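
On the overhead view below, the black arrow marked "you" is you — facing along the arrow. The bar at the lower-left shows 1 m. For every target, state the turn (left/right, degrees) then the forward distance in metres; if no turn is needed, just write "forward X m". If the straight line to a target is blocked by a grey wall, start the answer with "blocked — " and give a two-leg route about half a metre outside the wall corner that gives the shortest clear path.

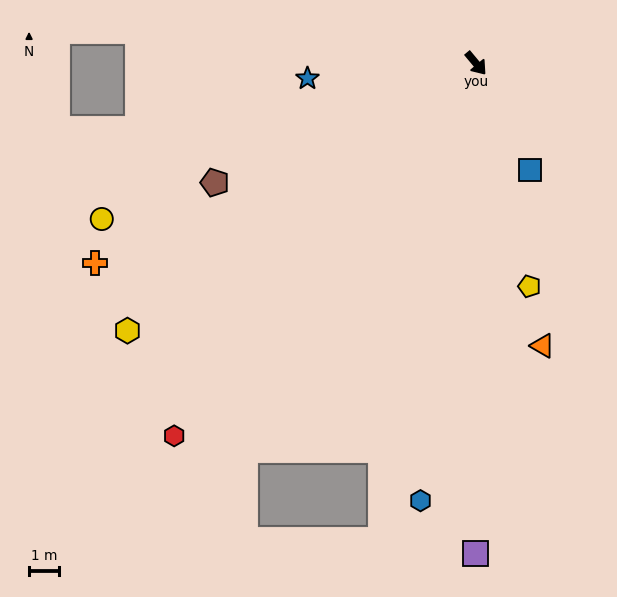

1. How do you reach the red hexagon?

turn right 79°, forward 15.8 m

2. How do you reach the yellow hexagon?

turn right 92°, forward 14.5 m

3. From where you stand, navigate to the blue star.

turn right 125°, forward 5.6 m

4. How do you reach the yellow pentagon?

turn right 26°, forward 7.6 m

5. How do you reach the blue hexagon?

turn right 47°, forward 14.6 m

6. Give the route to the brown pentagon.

turn right 105°, forward 9.5 m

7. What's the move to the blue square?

turn right 13°, forward 4.0 m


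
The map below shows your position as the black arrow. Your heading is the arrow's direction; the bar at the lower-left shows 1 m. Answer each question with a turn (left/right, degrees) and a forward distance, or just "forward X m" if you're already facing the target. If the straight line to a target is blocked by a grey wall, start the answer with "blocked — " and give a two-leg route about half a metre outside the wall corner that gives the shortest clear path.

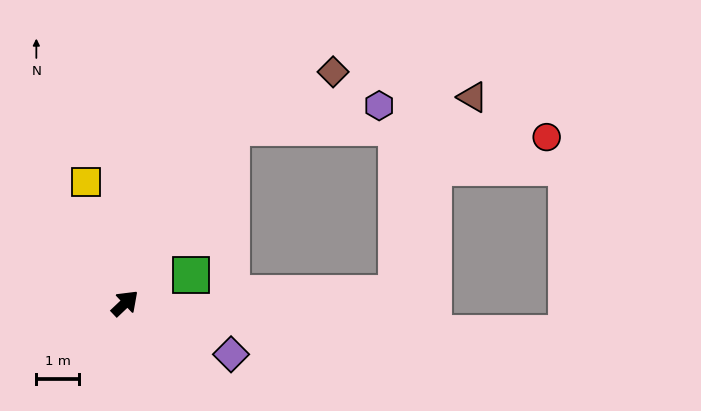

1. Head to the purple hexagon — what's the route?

blocked — turn left 15°, forward 4.8 m, then turn right 50°, forward 3.5 m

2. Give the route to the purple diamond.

turn right 69°, forward 2.8 m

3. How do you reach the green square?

turn right 20°, forward 1.7 m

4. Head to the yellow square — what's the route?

turn left 65°, forward 3.0 m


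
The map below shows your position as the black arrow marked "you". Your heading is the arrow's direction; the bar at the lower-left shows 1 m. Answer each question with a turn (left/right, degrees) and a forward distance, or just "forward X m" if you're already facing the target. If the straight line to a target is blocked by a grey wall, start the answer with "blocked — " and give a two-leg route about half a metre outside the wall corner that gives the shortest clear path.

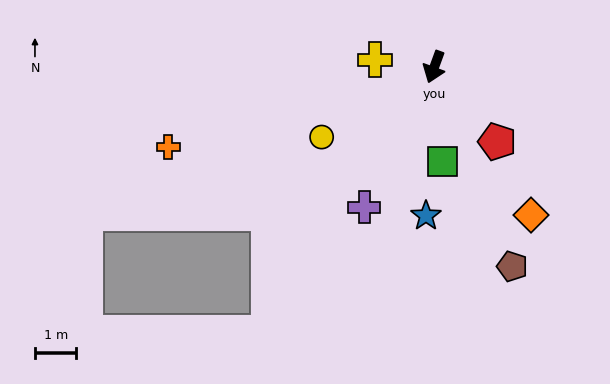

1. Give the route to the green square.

turn left 25°, forward 2.3 m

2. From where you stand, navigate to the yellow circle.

turn right 38°, forward 3.2 m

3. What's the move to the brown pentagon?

turn left 41°, forward 5.2 m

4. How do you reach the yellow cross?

turn right 77°, forward 1.4 m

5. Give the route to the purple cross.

turn right 6°, forward 3.8 m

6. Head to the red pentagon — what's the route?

turn left 60°, forward 2.4 m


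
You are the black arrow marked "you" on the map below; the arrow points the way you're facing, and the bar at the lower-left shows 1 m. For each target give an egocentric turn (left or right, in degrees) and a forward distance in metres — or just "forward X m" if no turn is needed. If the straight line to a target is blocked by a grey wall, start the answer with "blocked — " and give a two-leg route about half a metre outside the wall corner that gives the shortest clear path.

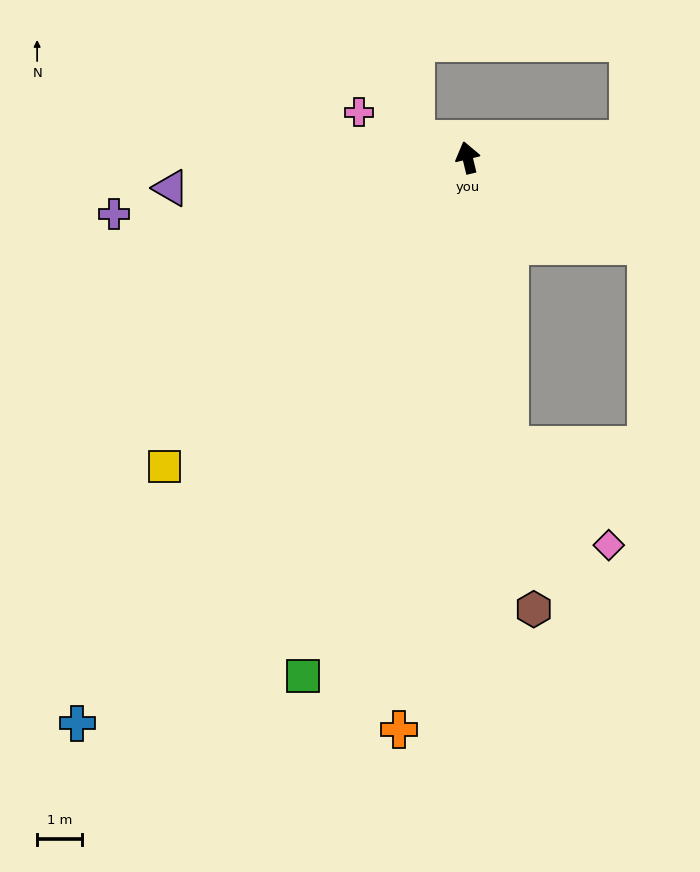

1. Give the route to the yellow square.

turn left 122°, forward 9.7 m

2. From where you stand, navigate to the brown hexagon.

turn left 175°, forward 10.3 m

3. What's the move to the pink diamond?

blocked — turn left 175°, forward 6.5 m, then turn left 36°, forward 3.2 m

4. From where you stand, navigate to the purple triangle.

turn left 82°, forward 6.7 m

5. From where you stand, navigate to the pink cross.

turn left 54°, forward 2.6 m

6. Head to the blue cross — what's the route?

turn left 132°, forward 15.5 m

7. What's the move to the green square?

turn left 149°, forward 12.2 m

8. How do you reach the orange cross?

turn left 160°, forward 13.0 m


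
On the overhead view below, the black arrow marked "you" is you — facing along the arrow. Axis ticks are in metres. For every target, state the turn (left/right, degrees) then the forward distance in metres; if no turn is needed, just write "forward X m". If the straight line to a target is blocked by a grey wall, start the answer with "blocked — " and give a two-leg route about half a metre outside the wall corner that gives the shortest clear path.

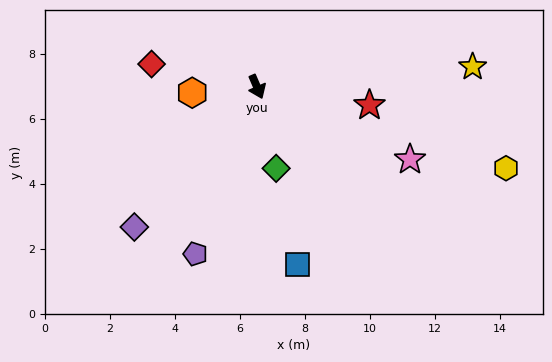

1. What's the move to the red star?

turn left 57°, forward 3.5 m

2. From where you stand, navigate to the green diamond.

turn right 10°, forward 2.6 m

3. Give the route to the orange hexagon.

turn right 108°, forward 2.0 m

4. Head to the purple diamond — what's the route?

turn right 65°, forward 5.7 m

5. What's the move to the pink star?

turn left 41°, forward 5.2 m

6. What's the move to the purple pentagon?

turn right 44°, forward 5.5 m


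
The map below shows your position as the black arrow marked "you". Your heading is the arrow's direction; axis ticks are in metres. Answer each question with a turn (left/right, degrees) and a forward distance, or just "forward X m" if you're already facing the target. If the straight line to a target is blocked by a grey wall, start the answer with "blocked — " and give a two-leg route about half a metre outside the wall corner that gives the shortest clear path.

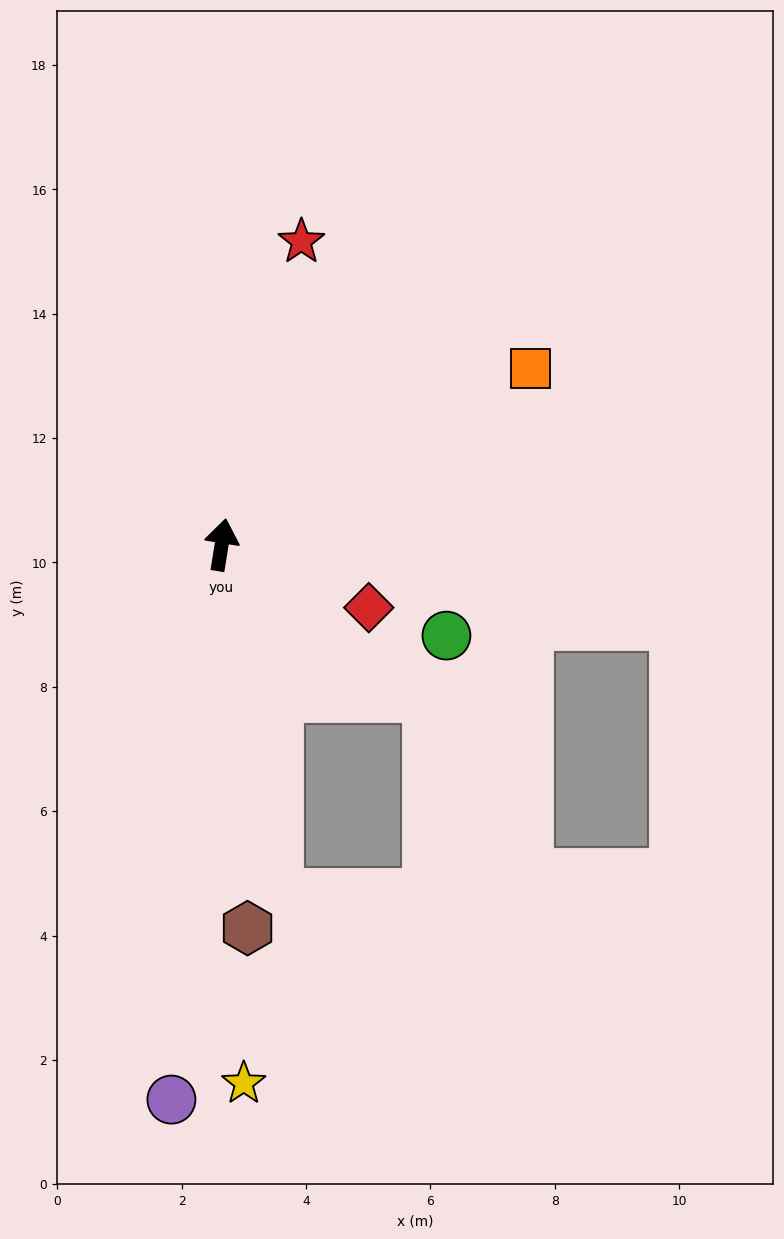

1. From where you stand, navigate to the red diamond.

turn right 104°, forward 2.6 m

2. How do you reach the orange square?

turn right 51°, forward 5.7 m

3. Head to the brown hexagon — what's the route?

turn right 167°, forward 6.2 m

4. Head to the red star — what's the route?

turn right 6°, forward 5.0 m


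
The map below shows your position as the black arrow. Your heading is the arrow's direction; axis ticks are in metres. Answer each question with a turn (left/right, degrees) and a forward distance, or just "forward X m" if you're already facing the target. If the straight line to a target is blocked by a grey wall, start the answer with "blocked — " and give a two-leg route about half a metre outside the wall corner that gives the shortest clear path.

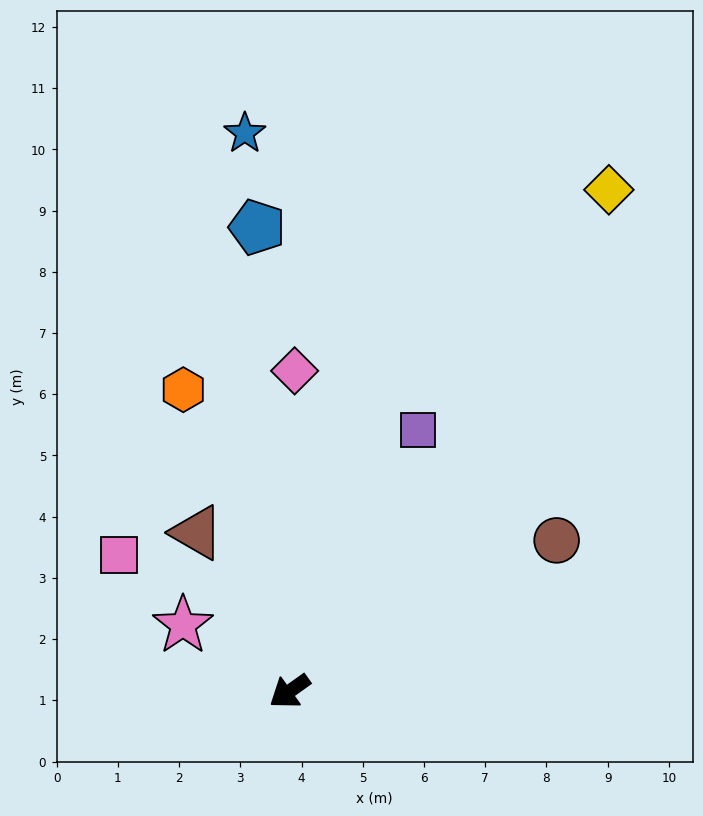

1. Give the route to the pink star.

turn right 67°, forward 2.0 m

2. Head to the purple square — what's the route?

turn right 152°, forward 4.8 m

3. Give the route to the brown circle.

turn left 174°, forward 5.0 m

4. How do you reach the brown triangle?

turn right 95°, forward 3.0 m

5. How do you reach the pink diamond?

turn right 126°, forward 5.2 m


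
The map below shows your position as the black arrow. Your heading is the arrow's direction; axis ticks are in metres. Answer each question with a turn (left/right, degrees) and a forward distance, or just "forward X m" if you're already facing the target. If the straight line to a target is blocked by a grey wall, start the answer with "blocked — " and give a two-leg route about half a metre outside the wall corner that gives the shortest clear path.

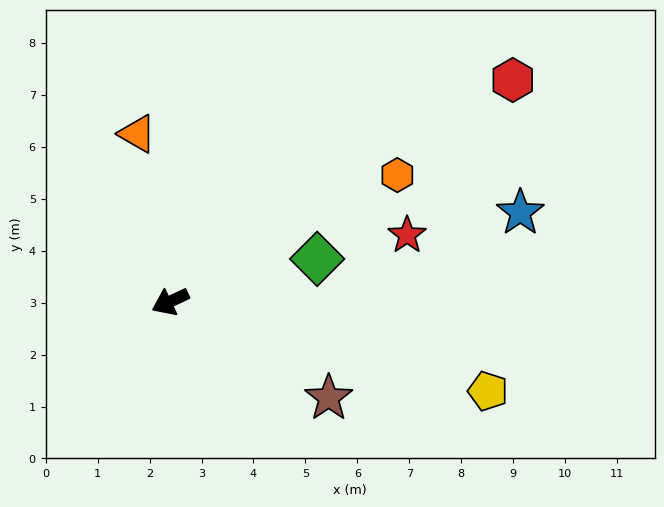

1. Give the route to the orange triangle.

turn right 104°, forward 3.3 m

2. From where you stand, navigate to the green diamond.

turn left 171°, forward 2.9 m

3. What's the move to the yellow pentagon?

turn left 139°, forward 6.4 m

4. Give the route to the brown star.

turn left 124°, forward 3.6 m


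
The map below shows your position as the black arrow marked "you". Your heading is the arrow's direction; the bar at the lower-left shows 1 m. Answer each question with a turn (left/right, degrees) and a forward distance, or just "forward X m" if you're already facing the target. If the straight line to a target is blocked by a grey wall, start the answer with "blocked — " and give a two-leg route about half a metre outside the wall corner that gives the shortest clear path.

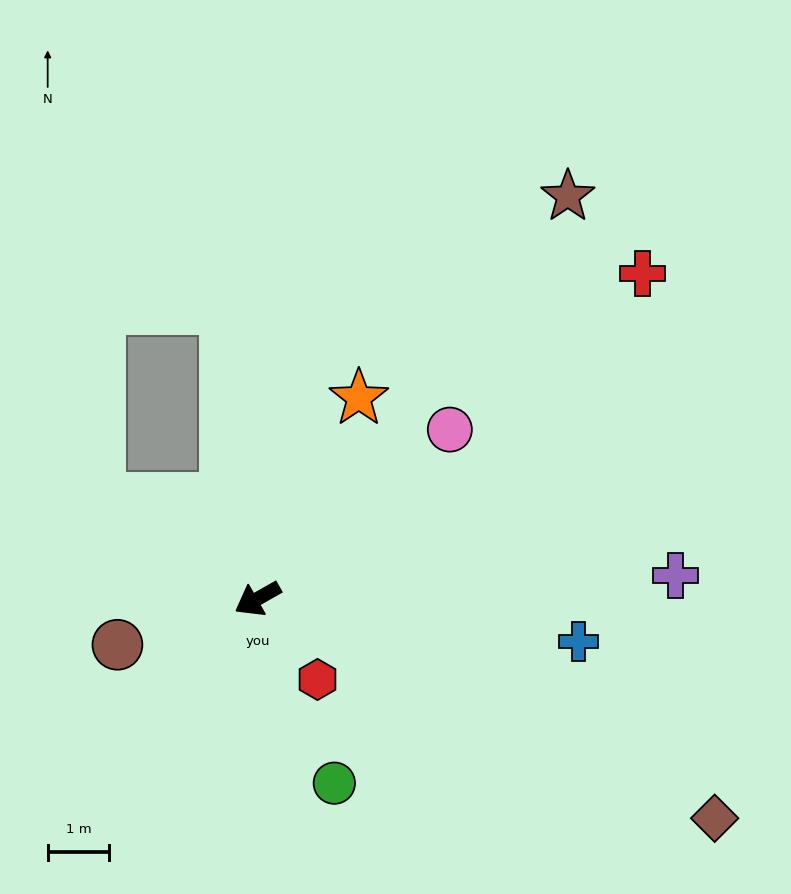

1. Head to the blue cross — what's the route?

turn left 143°, forward 5.2 m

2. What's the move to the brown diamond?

turn left 125°, forward 8.2 m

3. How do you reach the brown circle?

turn right 11°, forward 2.4 m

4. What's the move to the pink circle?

turn right 168°, forward 4.1 m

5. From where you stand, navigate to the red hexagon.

turn left 97°, forward 1.6 m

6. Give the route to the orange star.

turn right 146°, forward 3.6 m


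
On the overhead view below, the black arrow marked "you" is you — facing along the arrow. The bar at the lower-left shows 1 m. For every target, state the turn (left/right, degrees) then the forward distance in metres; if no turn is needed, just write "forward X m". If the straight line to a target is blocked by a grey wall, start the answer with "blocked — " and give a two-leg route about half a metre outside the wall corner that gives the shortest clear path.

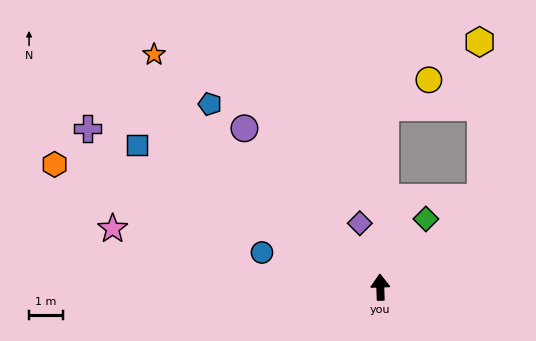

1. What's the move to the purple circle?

turn left 39°, forward 6.2 m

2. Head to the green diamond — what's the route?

turn right 36°, forward 2.4 m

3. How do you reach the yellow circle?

blocked — turn right 3°, forward 5.4 m, then turn right 58°, forward 1.5 m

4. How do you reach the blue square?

turn left 58°, forward 8.4 m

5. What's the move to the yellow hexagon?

blocked — turn right 50°, forward 4.0 m, then turn left 49°, forward 4.7 m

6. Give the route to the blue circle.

turn left 72°, forward 3.7 m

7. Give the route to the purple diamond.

turn left 16°, forward 2.0 m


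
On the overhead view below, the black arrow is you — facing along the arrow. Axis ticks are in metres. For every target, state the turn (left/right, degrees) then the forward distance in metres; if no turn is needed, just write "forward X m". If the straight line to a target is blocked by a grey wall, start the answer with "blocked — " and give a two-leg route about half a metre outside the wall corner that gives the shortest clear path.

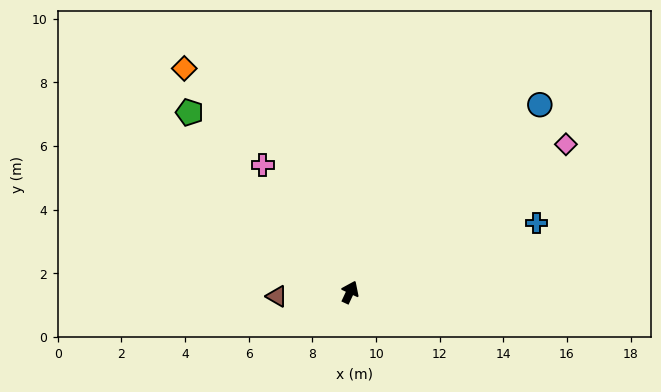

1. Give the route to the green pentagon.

turn left 67°, forward 7.6 m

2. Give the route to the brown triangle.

turn left 118°, forward 2.3 m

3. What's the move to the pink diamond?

turn right 31°, forward 8.2 m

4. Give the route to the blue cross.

turn right 45°, forward 6.3 m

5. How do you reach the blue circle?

turn right 20°, forward 8.4 m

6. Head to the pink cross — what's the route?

turn left 60°, forward 4.8 m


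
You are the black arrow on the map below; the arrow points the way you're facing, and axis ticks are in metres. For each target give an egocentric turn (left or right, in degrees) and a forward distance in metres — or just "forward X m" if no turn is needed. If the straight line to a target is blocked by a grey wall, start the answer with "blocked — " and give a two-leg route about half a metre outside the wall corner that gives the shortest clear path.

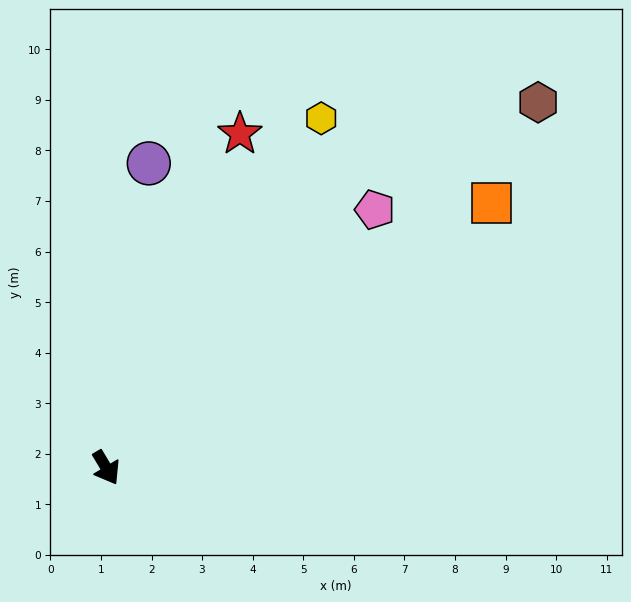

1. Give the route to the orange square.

turn left 94°, forward 9.2 m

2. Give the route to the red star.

turn left 127°, forward 7.1 m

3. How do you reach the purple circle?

turn left 141°, forward 6.1 m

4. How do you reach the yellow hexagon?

turn left 118°, forward 8.1 m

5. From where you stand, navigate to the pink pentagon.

turn left 103°, forward 7.4 m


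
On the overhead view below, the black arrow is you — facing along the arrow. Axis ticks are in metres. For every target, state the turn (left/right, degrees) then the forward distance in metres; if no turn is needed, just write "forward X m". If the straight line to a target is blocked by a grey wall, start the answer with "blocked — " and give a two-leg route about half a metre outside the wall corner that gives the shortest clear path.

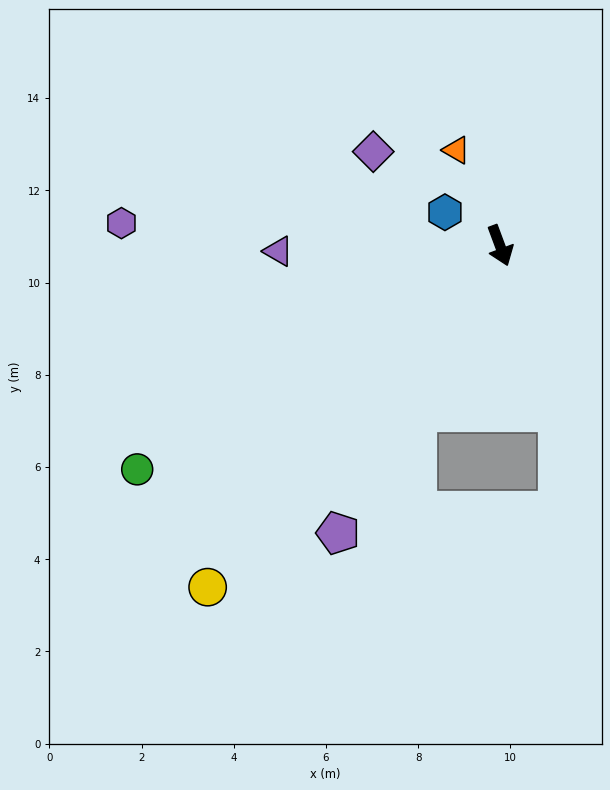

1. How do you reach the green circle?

turn right 79°, forward 9.2 m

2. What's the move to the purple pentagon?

turn right 50°, forward 7.2 m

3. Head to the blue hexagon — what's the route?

turn right 142°, forward 1.4 m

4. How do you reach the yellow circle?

turn right 61°, forward 9.7 m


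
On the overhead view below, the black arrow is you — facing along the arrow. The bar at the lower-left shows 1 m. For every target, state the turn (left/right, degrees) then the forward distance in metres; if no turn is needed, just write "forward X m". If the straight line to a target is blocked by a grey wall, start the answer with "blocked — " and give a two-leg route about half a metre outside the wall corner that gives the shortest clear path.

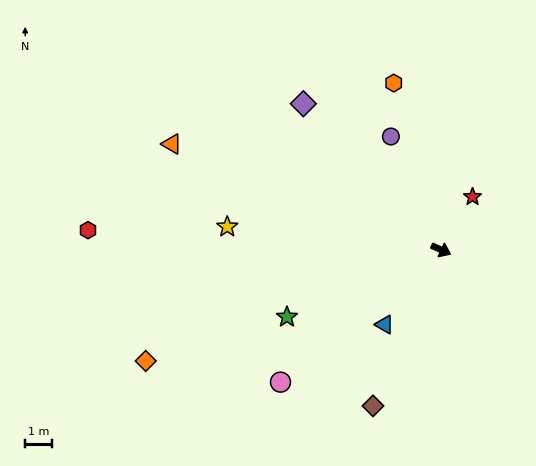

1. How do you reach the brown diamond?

turn right 89°, forward 6.3 m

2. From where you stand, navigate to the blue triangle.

turn right 103°, forward 3.5 m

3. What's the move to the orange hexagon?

turn left 130°, forward 6.4 m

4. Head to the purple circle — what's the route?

turn left 138°, forward 4.6 m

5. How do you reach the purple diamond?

turn left 158°, forward 7.4 m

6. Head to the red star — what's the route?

turn left 84°, forward 2.3 m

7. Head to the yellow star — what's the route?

turn right 162°, forward 7.9 m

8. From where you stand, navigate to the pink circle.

turn right 116°, forward 7.7 m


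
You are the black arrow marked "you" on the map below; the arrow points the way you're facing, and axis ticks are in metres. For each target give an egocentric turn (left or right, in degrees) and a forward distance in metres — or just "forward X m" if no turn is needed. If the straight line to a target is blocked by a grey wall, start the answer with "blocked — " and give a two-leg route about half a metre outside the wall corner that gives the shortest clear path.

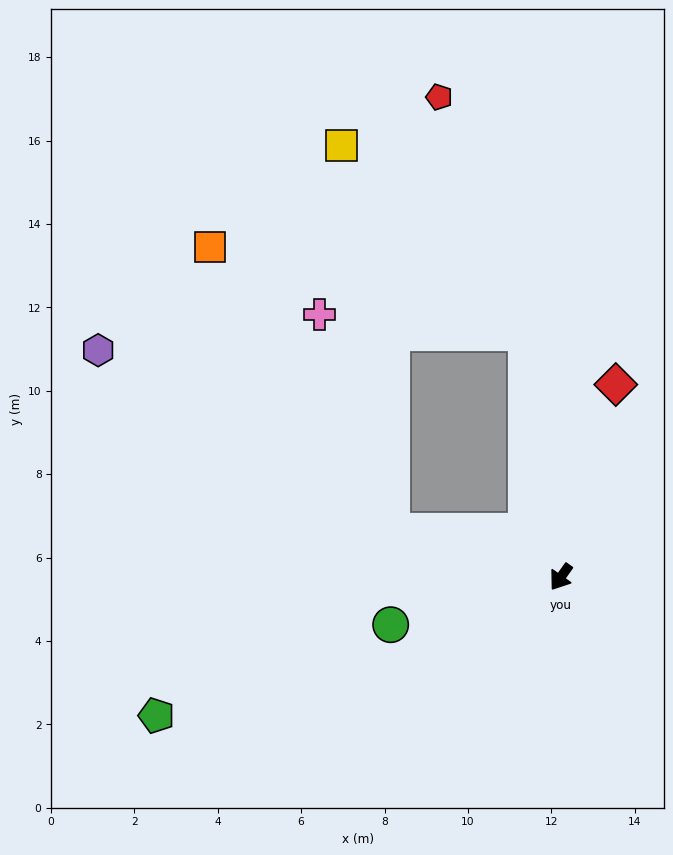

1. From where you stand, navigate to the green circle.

turn right 39°, forward 4.2 m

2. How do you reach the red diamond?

turn right 161°, forward 4.8 m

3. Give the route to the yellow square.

blocked — turn right 136°, forward 5.9 m, then turn left 36°, forward 6.3 m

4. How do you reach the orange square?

blocked — turn right 70°, forward 4.2 m, then turn right 42°, forward 8.1 m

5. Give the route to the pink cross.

blocked — turn right 70°, forward 4.2 m, then turn right 56°, forward 5.5 m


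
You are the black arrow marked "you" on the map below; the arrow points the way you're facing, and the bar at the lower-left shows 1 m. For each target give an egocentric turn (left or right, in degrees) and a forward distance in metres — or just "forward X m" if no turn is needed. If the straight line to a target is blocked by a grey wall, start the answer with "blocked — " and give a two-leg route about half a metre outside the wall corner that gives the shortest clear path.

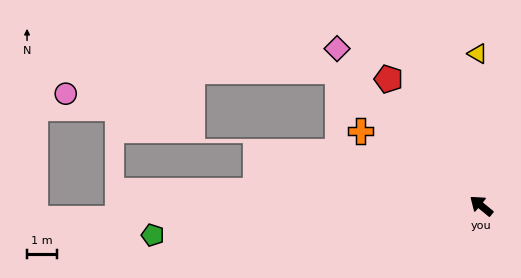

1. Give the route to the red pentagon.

turn right 14°, forward 5.2 m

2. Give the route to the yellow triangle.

turn right 49°, forward 5.1 m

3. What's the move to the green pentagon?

turn left 45°, forward 10.9 m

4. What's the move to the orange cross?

turn left 8°, forward 4.7 m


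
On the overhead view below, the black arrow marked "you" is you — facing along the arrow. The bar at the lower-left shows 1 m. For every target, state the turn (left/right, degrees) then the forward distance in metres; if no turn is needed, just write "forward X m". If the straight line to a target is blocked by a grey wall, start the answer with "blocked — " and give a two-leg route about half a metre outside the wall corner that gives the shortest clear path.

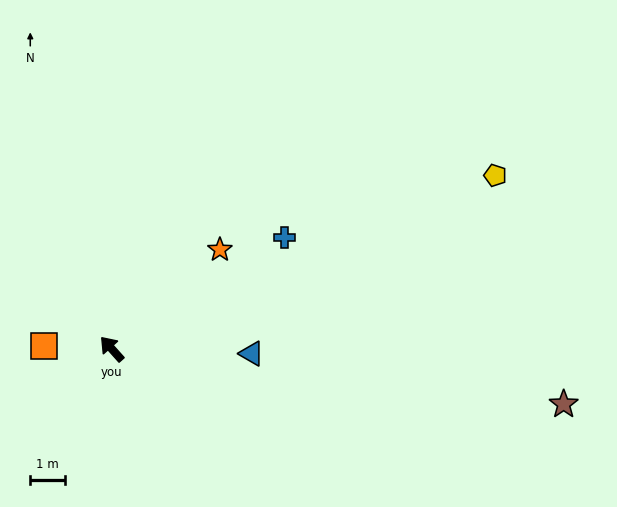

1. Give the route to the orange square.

turn left 46°, forward 1.9 m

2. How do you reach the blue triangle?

turn right 134°, forward 4.0 m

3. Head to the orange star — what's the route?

turn right 89°, forward 4.2 m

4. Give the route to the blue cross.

turn right 99°, forward 5.9 m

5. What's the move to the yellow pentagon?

turn right 107°, forward 12.1 m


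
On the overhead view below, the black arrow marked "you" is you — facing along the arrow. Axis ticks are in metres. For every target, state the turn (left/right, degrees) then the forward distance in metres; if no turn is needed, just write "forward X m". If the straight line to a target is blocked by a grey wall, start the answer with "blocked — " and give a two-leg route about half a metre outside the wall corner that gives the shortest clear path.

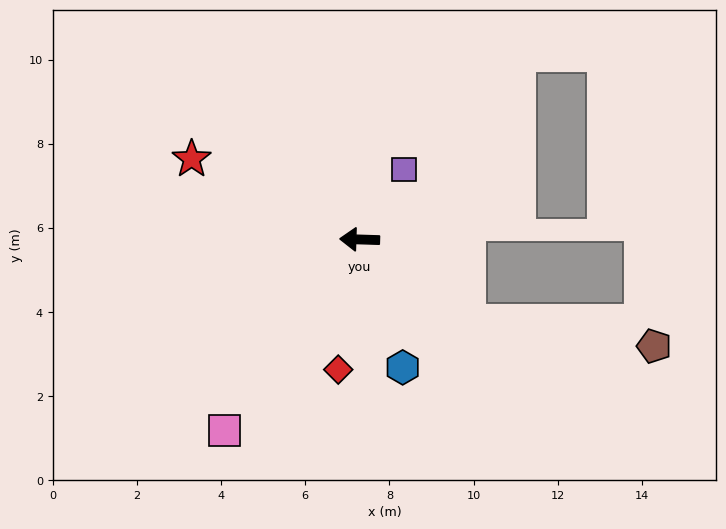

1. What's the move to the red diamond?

turn left 82°, forward 3.1 m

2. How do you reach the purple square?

turn right 121°, forward 2.0 m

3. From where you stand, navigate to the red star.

turn right 24°, forward 4.4 m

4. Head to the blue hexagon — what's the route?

turn left 110°, forward 3.2 m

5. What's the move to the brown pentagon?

blocked — turn left 145°, forward 3.2 m, then turn left 29°, forward 4.5 m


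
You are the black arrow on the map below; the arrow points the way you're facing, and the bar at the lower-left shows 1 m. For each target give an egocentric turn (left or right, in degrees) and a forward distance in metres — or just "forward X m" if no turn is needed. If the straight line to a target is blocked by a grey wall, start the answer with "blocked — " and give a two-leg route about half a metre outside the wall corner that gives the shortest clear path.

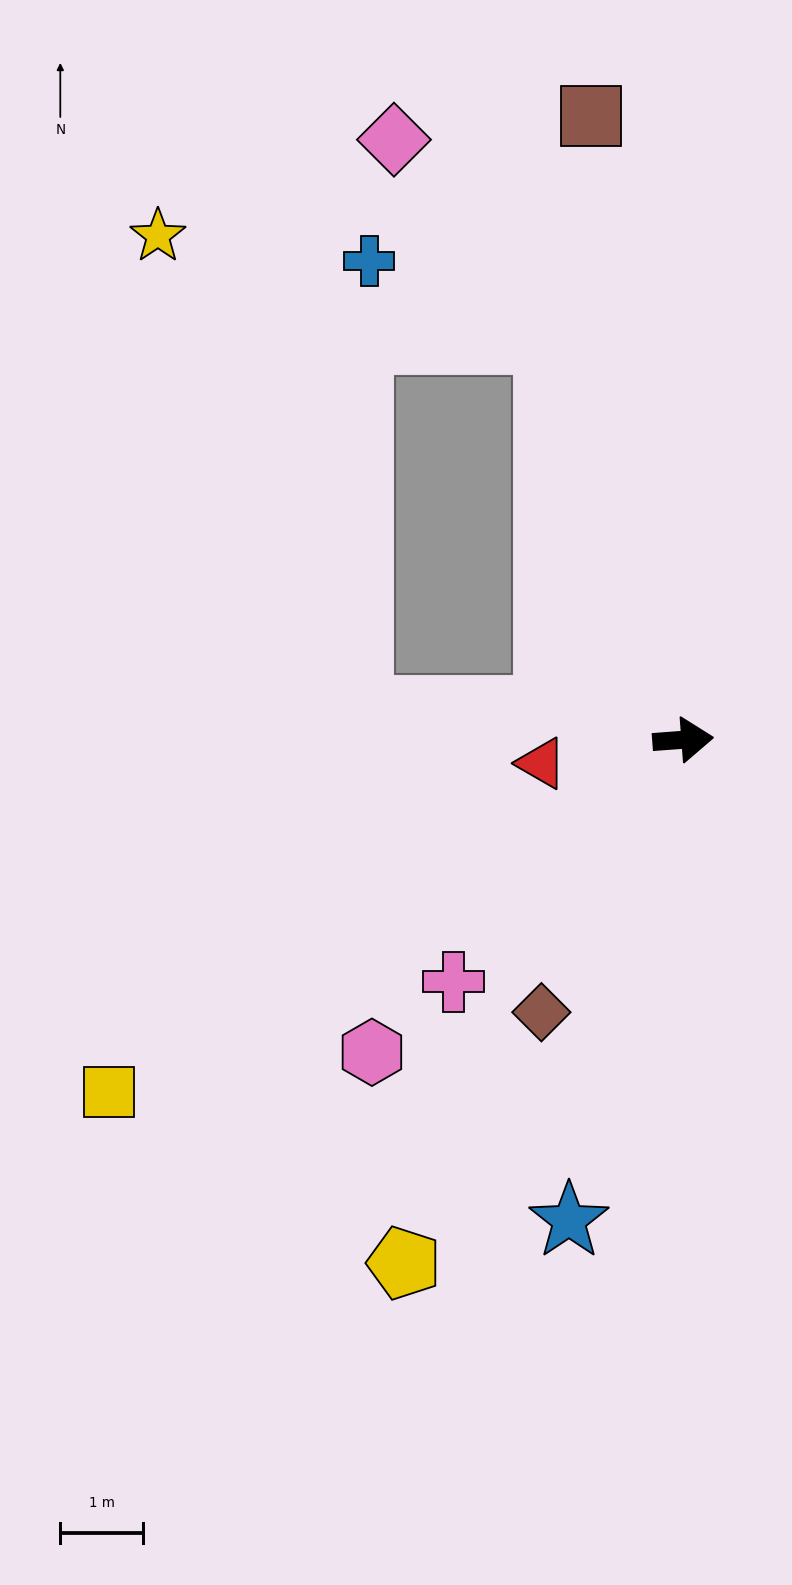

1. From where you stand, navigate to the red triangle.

turn right 175°, forward 1.7 m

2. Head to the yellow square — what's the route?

turn right 153°, forward 8.2 m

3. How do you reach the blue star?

turn right 108°, forward 6.0 m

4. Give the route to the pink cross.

turn right 138°, forward 4.0 m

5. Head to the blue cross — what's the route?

blocked — turn left 104°, forward 5.1 m, then turn left 48°, forward 2.4 m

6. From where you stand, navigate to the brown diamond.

turn right 122°, forward 3.7 m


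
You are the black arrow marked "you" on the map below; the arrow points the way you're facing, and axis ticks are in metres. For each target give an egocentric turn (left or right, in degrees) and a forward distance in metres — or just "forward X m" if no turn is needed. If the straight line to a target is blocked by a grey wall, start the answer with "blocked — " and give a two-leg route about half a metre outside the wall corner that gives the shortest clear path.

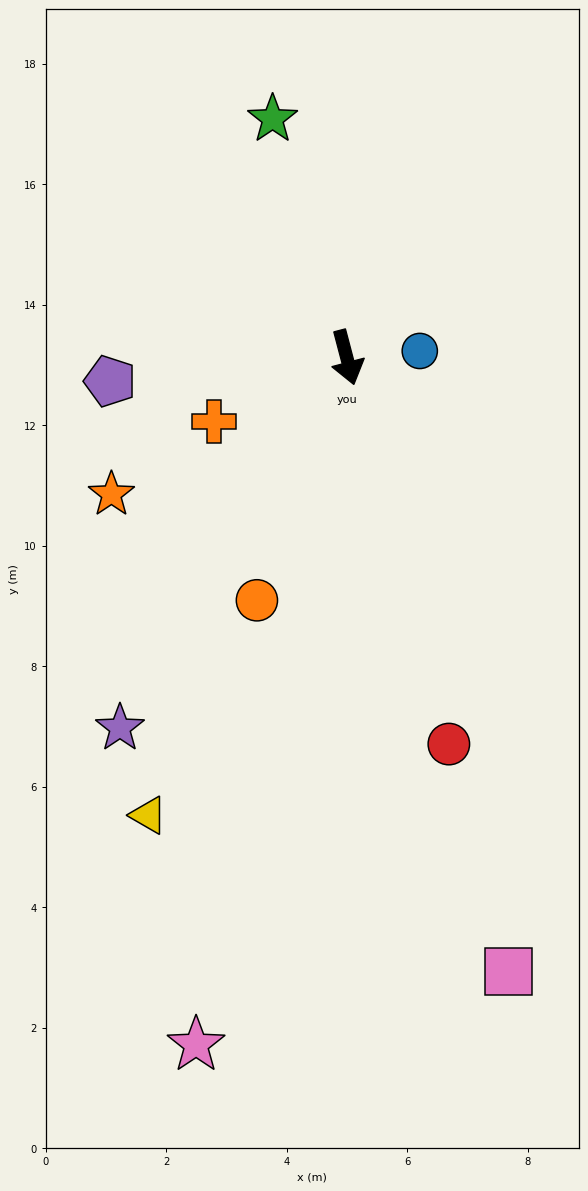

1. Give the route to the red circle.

forward 6.6 m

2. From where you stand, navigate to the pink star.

turn right 27°, forward 11.7 m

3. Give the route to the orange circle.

turn right 35°, forward 4.3 m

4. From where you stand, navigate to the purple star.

turn right 46°, forward 7.2 m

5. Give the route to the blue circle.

turn left 80°, forward 1.2 m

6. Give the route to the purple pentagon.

turn right 99°, forward 3.9 m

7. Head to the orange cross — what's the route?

turn right 79°, forward 2.4 m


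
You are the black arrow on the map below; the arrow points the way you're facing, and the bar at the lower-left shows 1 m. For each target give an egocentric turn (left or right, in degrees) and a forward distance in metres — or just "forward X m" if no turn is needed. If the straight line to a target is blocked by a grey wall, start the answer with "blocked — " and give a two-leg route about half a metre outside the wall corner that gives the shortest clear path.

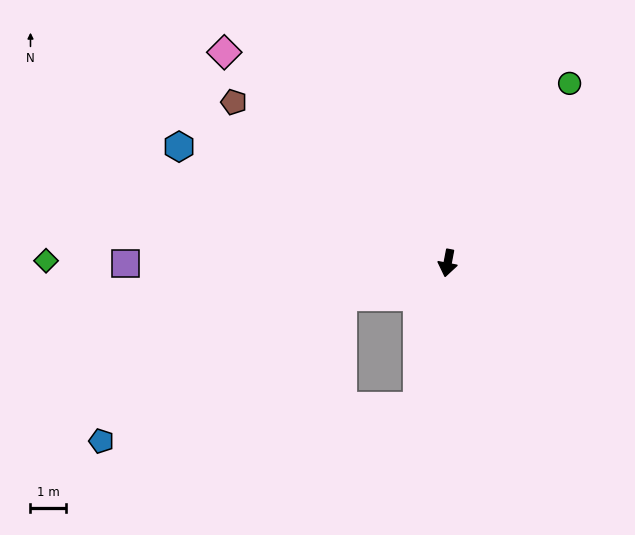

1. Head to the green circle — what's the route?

turn left 157°, forward 6.2 m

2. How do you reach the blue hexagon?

turn right 103°, forward 8.3 m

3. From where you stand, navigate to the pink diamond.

turn right 123°, forward 8.7 m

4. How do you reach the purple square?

turn right 79°, forward 9.1 m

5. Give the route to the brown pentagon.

turn right 116°, forward 7.6 m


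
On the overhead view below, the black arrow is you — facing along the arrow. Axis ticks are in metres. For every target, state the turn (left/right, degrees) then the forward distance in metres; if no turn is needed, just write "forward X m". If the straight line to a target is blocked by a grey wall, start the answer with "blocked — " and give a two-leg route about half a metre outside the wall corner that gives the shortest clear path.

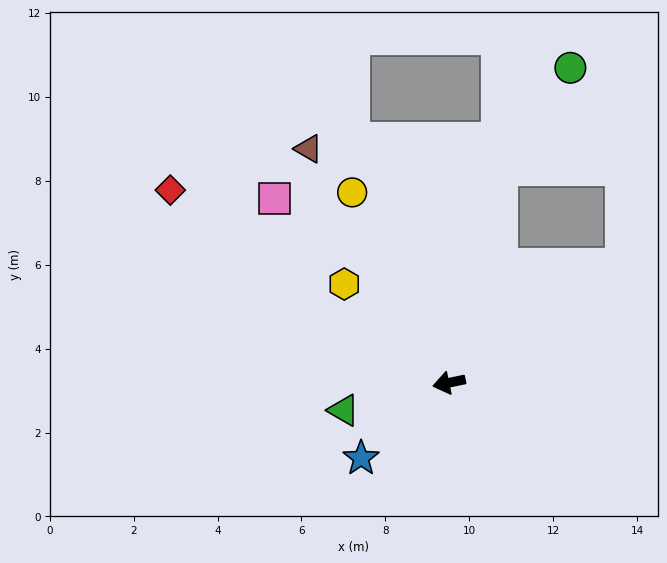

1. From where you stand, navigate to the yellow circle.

turn right 75°, forward 5.1 m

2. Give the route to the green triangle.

turn left 3°, forward 2.6 m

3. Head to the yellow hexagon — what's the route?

turn right 55°, forward 3.4 m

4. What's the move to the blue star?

turn left 29°, forward 2.8 m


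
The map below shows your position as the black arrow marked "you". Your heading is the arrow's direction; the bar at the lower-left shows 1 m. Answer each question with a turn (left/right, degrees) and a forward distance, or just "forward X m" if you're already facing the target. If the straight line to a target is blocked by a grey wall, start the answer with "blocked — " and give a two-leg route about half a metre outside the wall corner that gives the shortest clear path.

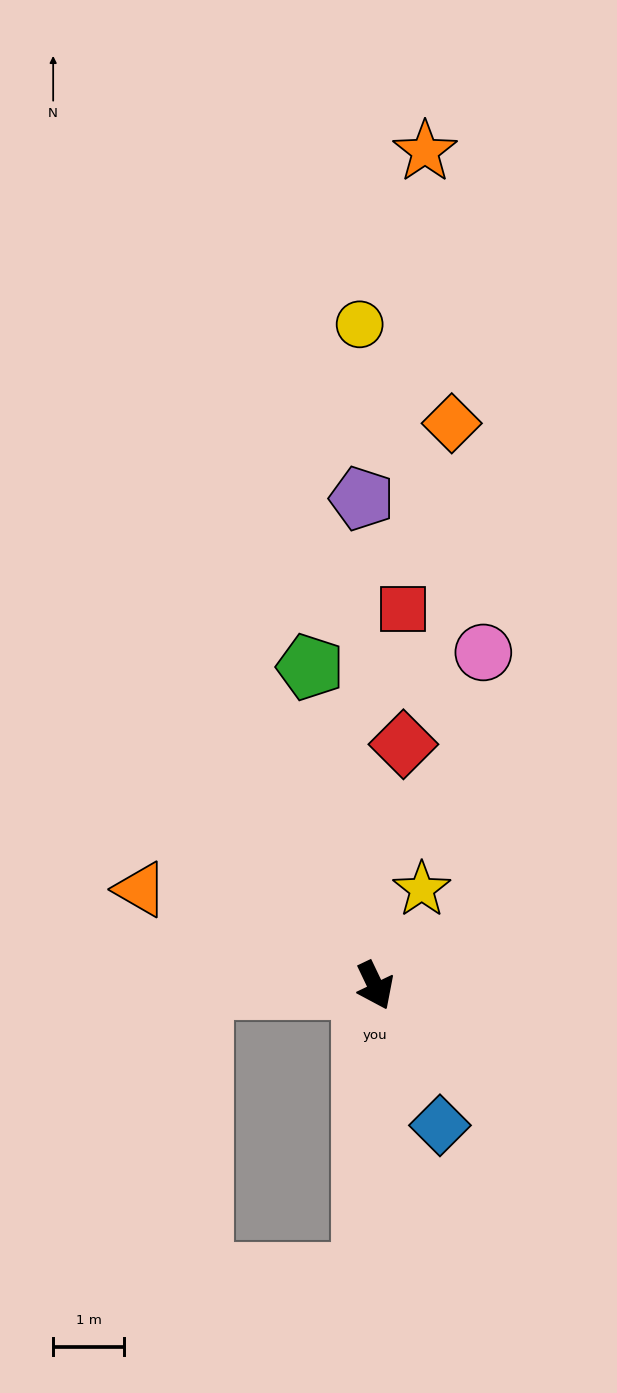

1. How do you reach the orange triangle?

turn right 138°, forward 3.6 m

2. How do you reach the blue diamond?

forward 2.2 m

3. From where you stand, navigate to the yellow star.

turn left 129°, forward 1.5 m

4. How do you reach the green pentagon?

turn left 166°, forward 4.6 m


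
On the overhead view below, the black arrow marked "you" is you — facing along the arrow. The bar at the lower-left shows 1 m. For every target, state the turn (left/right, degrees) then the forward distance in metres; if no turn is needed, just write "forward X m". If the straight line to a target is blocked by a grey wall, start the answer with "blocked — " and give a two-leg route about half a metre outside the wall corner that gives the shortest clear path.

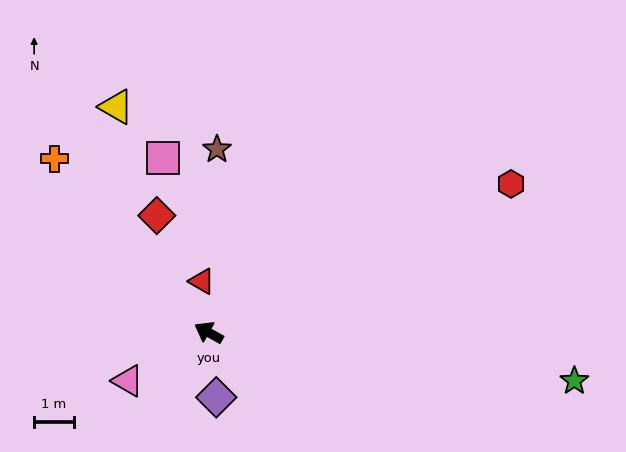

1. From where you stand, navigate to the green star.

turn right 158°, forward 9.3 m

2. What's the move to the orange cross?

turn right 19°, forward 5.9 m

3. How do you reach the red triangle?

turn right 53°, forward 1.3 m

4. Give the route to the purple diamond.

turn left 126°, forward 1.7 m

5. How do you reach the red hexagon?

turn right 124°, forward 8.5 m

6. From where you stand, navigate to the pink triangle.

turn left 60°, forward 2.4 m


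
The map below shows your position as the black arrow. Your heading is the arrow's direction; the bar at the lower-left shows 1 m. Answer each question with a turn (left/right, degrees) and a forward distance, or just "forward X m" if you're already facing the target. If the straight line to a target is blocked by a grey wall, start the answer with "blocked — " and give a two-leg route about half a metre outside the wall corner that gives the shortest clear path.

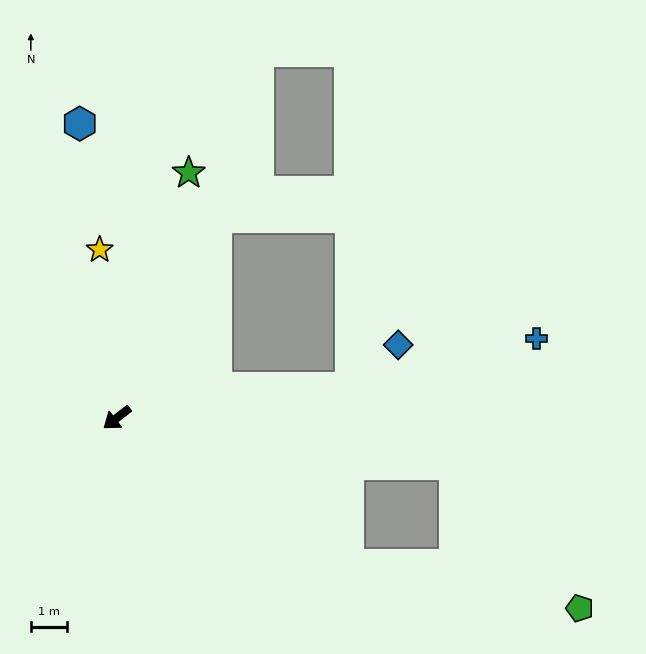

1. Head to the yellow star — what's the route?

turn right 122°, forward 4.7 m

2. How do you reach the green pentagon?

blocked — turn left 110°, forward 7.6 m, then turn left 21°, forward 6.5 m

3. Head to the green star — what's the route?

turn right 144°, forward 7.1 m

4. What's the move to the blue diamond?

blocked — turn left 150°, forward 6.5 m, then turn left 34°, forward 1.8 m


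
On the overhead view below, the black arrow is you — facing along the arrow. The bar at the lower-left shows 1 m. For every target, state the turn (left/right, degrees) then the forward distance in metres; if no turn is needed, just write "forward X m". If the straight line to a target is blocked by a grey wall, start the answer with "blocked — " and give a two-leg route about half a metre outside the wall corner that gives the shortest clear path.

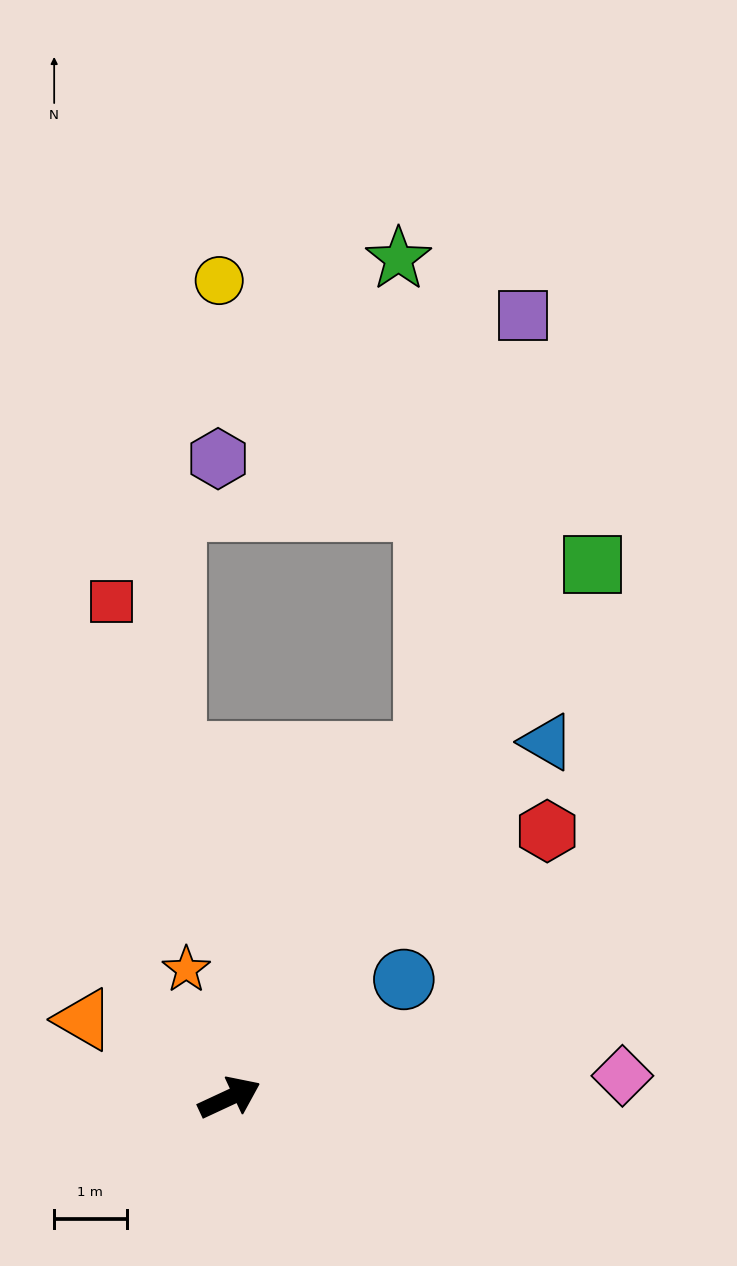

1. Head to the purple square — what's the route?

blocked — turn left 36°, forward 5.5 m, then turn left 16°, forward 6.2 m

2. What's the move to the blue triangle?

turn left 23°, forward 6.6 m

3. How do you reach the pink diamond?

turn right 22°, forward 5.4 m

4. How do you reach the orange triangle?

turn left 127°, forward 2.3 m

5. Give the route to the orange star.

turn left 84°, forward 1.9 m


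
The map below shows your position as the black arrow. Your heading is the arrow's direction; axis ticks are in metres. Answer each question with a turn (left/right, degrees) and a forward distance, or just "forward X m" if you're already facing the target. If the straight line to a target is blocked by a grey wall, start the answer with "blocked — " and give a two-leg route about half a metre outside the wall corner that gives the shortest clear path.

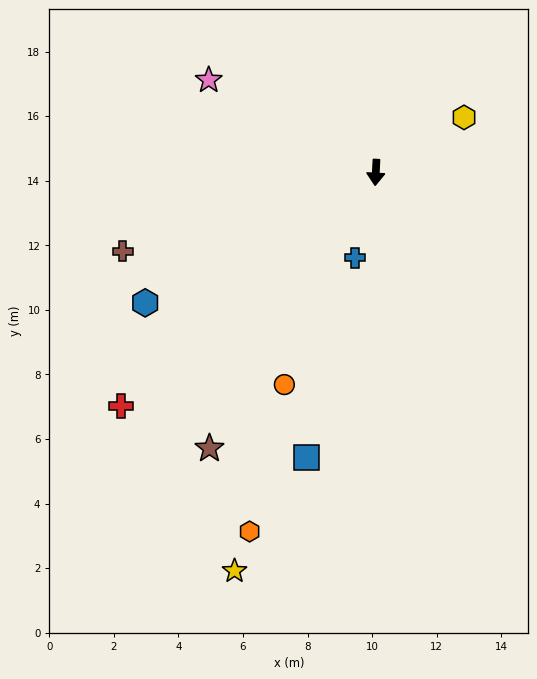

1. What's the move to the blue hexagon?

turn right 58°, forward 8.2 m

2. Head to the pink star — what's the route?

turn right 116°, forward 5.9 m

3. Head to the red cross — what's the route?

turn right 45°, forward 10.7 m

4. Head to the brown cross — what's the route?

turn right 70°, forward 8.2 m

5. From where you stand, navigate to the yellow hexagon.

turn left 125°, forward 3.2 m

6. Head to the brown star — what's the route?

turn right 28°, forward 10.0 m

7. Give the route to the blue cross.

turn right 11°, forward 2.7 m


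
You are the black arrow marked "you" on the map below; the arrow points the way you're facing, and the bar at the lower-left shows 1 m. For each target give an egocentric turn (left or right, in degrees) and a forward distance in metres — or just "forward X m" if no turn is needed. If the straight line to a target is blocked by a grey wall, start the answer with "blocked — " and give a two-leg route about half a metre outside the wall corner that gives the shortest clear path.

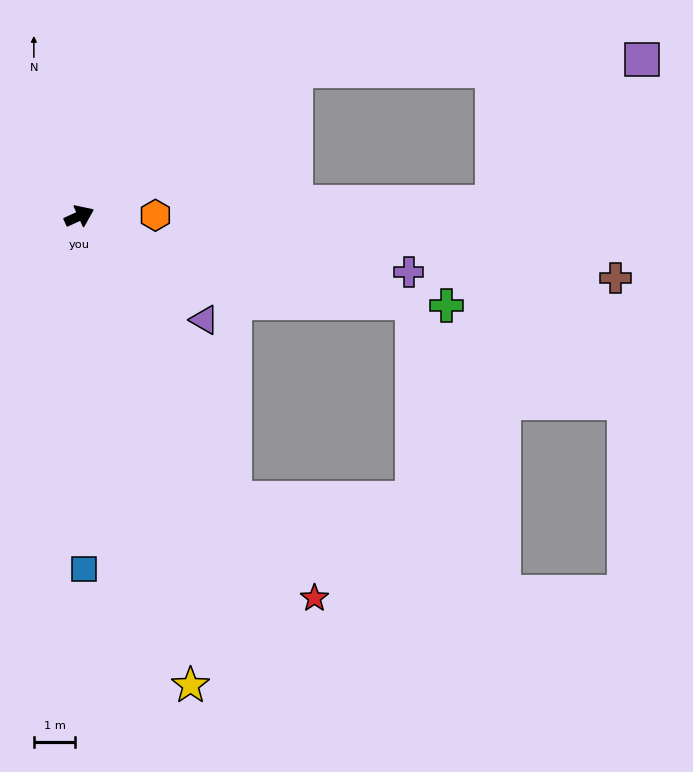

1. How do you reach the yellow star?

turn right 101°, forward 11.7 m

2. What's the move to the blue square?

turn right 114°, forward 8.6 m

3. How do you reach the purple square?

blocked — turn left 10°, forward 6.3 m, then turn right 33°, forward 8.4 m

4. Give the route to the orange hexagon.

turn right 24°, forward 1.8 m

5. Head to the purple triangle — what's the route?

turn right 64°, forward 3.9 m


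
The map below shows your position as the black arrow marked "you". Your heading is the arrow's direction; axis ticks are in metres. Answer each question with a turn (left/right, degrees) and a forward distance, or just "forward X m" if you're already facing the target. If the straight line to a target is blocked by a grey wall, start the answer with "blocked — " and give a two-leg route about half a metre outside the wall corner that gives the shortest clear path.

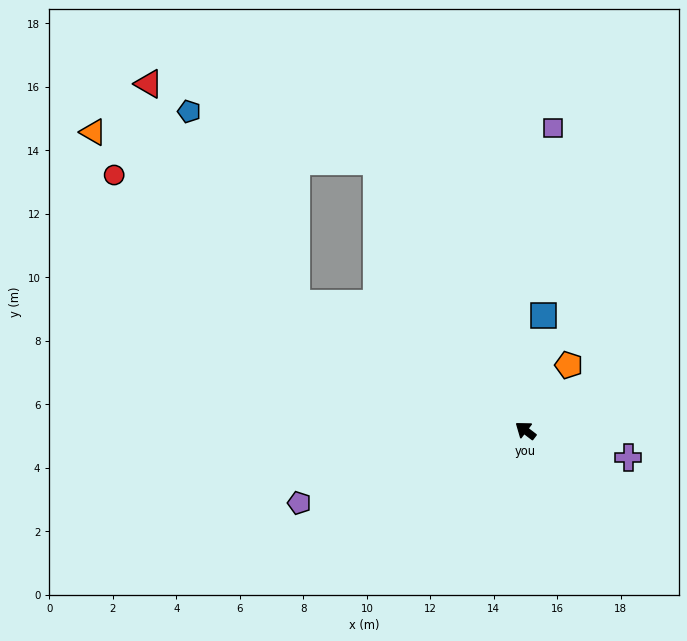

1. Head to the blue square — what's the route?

turn right 61°, forward 3.7 m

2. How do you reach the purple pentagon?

turn left 55°, forward 7.5 m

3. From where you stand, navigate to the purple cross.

turn right 157°, forward 3.3 m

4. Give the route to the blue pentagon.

blocked — turn left 8°, forward 8.2 m, then turn right 31°, forward 6.9 m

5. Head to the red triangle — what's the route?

blocked — turn left 8°, forward 8.2 m, then turn right 27°, forward 8.3 m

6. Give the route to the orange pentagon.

turn right 86°, forward 2.5 m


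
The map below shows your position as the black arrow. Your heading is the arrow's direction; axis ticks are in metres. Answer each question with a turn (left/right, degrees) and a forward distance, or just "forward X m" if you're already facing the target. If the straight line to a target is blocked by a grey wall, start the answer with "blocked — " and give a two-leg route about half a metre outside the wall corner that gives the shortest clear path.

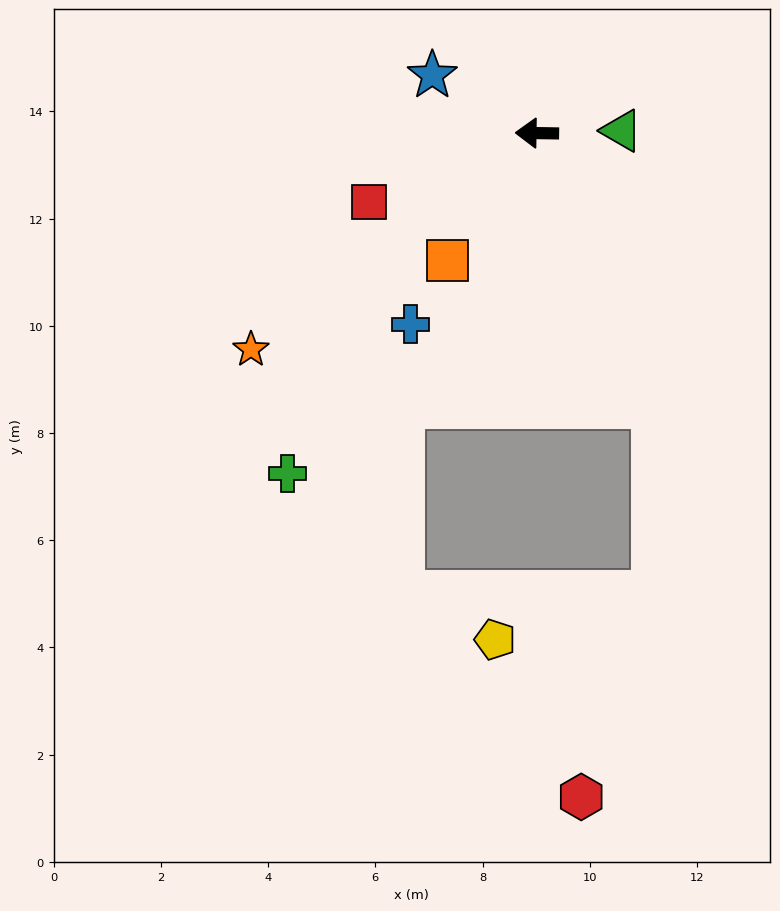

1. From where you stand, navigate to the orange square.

turn left 56°, forward 2.9 m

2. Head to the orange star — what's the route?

turn left 38°, forward 6.7 m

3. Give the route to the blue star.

turn right 28°, forward 2.2 m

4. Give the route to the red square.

turn left 23°, forward 3.4 m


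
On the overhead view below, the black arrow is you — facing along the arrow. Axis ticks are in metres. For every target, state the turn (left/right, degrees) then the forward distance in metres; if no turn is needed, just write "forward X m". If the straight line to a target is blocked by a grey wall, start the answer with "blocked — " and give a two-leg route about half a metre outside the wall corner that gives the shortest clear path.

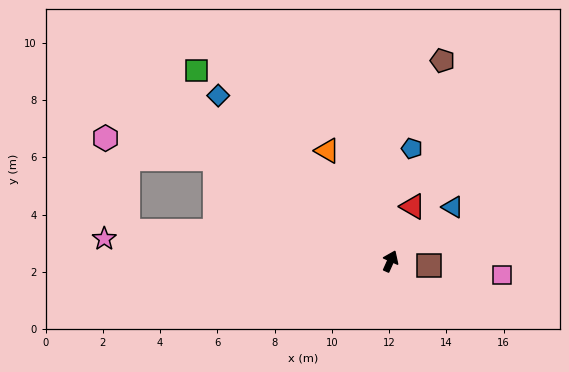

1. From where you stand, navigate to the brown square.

turn right 72°, forward 1.3 m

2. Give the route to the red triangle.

turn left 2°, forward 2.1 m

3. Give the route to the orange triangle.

turn left 54°, forward 4.4 m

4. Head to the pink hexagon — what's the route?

blocked — turn left 84°, forward 7.1 m, then turn left 19°, forward 3.9 m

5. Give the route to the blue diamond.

turn left 70°, forward 8.3 m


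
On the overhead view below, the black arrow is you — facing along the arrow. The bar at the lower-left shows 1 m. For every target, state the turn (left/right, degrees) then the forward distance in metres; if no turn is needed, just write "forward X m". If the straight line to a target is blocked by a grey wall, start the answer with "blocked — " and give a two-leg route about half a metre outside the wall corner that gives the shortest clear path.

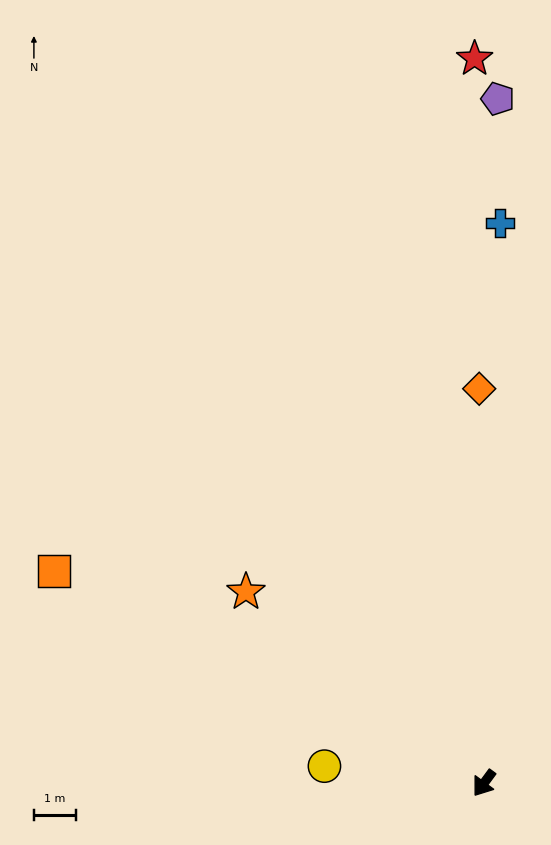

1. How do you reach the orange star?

turn right 92°, forward 7.3 m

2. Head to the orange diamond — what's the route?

turn right 143°, forward 9.5 m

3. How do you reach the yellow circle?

turn right 60°, forward 3.8 m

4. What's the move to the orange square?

turn right 80°, forward 11.5 m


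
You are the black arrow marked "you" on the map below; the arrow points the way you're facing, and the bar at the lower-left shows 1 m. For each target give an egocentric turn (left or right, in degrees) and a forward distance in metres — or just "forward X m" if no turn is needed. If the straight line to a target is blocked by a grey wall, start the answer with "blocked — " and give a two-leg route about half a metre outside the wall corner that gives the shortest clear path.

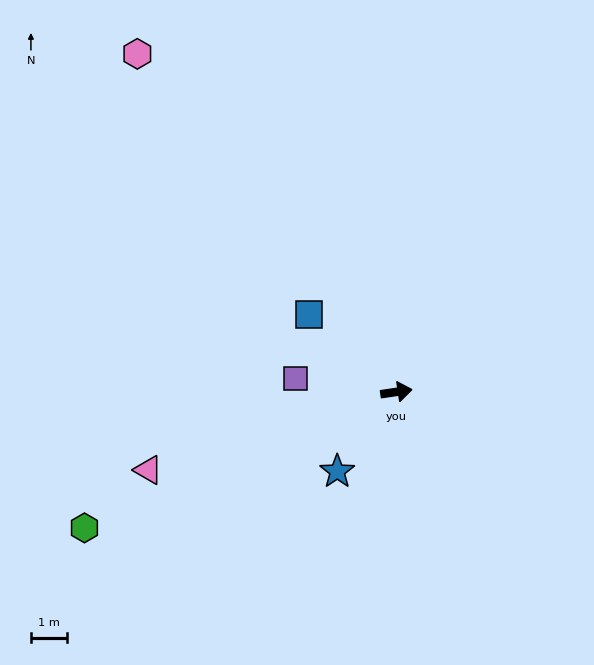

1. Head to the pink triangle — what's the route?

turn right 171°, forward 7.2 m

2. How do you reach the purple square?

turn left 164°, forward 2.8 m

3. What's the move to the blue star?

turn right 135°, forward 2.7 m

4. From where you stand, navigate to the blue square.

turn left 130°, forward 3.2 m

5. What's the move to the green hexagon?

turn right 165°, forward 9.4 m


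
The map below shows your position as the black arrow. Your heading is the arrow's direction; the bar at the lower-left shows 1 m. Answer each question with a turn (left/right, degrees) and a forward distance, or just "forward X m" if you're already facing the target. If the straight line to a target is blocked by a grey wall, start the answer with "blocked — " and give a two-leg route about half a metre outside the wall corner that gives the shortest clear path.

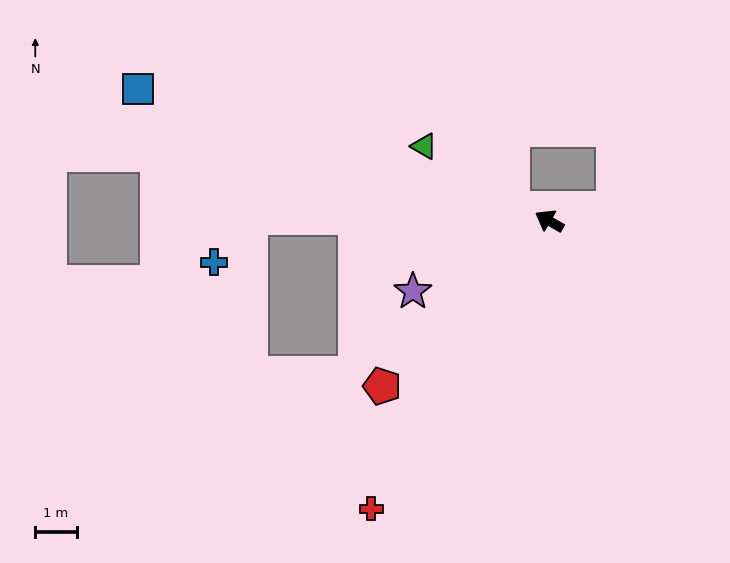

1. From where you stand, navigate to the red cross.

turn left 88°, forward 8.2 m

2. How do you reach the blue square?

turn left 12°, forward 10.4 m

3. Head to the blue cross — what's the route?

blocked — turn left 29°, forward 7.2 m, then turn left 52°, forward 1.4 m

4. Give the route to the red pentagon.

turn left 75°, forward 5.7 m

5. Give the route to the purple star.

turn left 57°, forward 3.7 m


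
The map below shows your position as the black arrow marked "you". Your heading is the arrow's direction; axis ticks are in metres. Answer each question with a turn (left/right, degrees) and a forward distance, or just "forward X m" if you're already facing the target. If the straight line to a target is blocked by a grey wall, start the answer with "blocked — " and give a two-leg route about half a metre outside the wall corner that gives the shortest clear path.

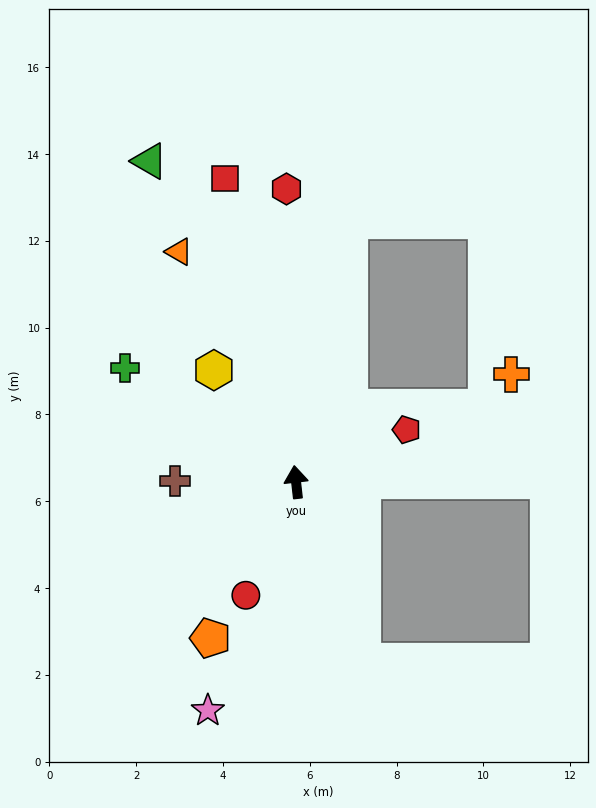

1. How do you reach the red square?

turn left 7°, forward 7.2 m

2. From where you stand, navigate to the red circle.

turn left 150°, forward 2.9 m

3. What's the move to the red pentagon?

turn right 71°, forward 2.8 m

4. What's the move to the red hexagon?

turn right 5°, forward 6.8 m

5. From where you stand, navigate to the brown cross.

turn left 83°, forward 2.8 m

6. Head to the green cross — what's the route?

turn left 50°, forward 4.7 m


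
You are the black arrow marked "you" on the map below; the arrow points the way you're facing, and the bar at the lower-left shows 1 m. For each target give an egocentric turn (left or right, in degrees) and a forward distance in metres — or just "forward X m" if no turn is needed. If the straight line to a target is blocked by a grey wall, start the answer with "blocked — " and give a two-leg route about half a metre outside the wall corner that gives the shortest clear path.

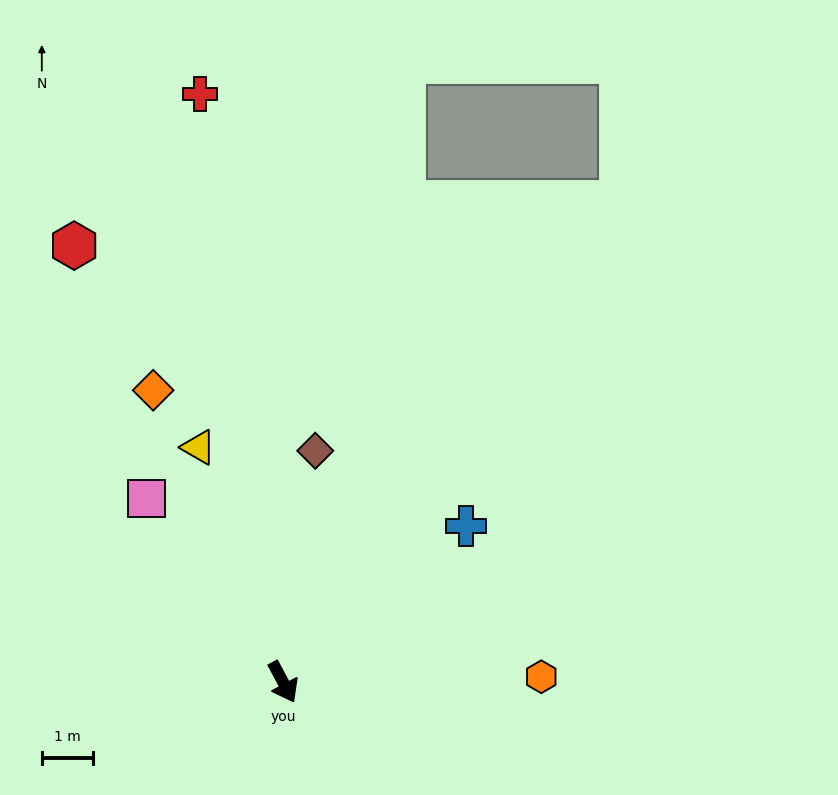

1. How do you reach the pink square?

turn right 171°, forward 4.5 m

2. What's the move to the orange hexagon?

turn left 63°, forward 5.0 m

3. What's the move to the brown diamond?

turn left 144°, forward 4.6 m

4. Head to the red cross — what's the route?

turn left 160°, forward 11.6 m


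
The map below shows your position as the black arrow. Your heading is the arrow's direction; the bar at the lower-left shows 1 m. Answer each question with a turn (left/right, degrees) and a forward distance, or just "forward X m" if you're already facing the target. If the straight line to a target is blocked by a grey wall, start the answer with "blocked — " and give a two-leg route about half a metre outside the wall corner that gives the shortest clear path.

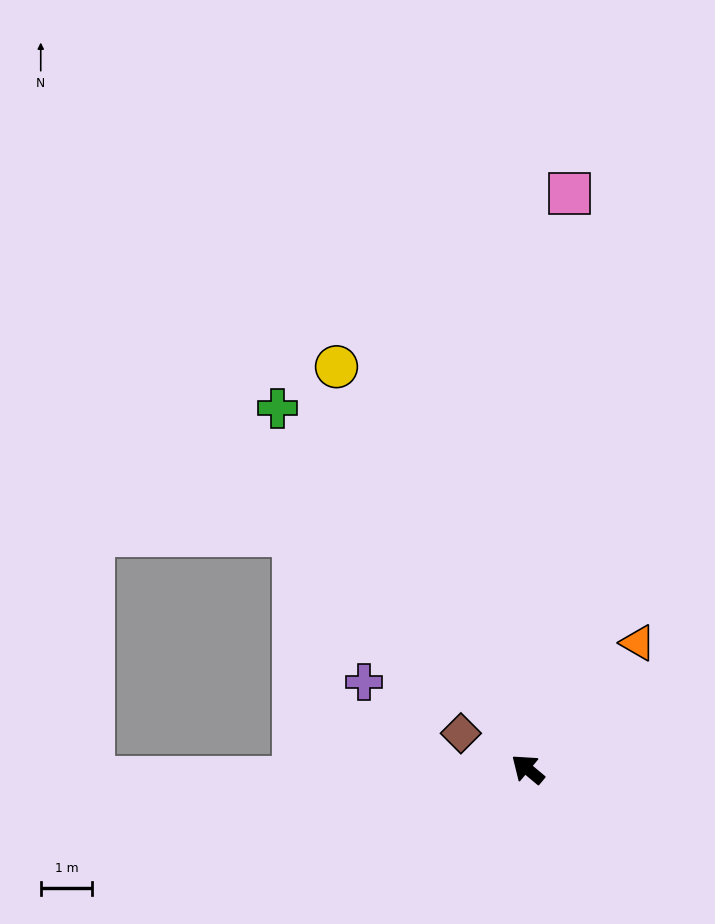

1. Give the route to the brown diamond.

turn left 12°, forward 1.5 m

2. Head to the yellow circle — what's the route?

turn right 25°, forward 8.6 m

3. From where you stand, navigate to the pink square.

turn right 54°, forward 11.2 m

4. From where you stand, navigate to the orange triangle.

turn right 91°, forward 3.2 m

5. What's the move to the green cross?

turn right 15°, forward 8.5 m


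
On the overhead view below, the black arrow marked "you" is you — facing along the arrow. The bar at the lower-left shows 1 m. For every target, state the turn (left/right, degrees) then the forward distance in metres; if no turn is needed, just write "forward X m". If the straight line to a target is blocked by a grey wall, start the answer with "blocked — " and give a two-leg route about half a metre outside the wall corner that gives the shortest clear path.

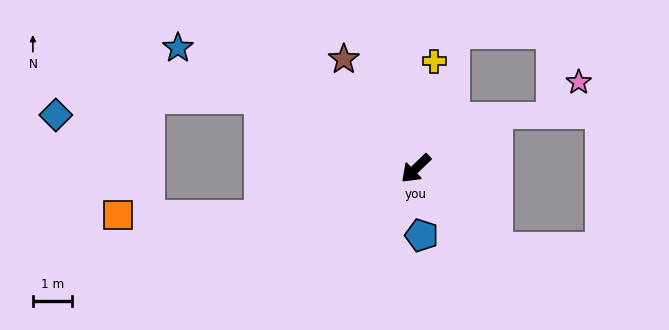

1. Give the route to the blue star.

turn right 71°, forward 6.9 m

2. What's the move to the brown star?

turn right 101°, forward 3.4 m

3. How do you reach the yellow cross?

turn right 144°, forward 2.8 m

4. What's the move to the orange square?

blocked — turn right 27°, forward 4.2 m, then turn right 18°, forward 3.7 m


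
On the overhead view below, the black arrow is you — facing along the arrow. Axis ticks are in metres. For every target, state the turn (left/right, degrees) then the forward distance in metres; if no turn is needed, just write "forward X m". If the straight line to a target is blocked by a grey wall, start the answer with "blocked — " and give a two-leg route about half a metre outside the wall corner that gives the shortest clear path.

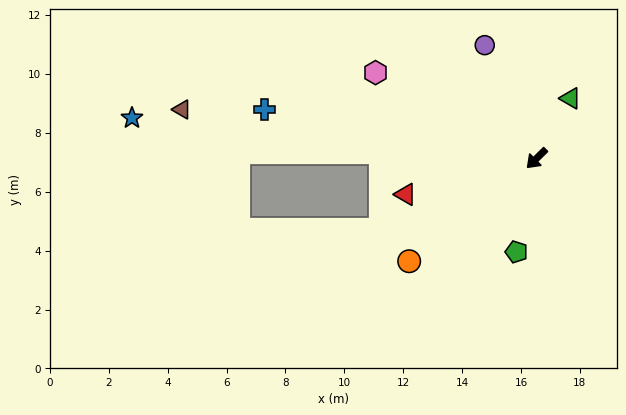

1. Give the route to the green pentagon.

turn left 33°, forward 3.2 m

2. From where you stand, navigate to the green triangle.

turn right 164°, forward 2.3 m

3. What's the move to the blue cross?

turn right 55°, forward 9.4 m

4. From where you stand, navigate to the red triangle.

turn right 29°, forward 4.6 m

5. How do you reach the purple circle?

turn right 110°, forward 4.2 m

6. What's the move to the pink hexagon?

turn right 73°, forward 6.2 m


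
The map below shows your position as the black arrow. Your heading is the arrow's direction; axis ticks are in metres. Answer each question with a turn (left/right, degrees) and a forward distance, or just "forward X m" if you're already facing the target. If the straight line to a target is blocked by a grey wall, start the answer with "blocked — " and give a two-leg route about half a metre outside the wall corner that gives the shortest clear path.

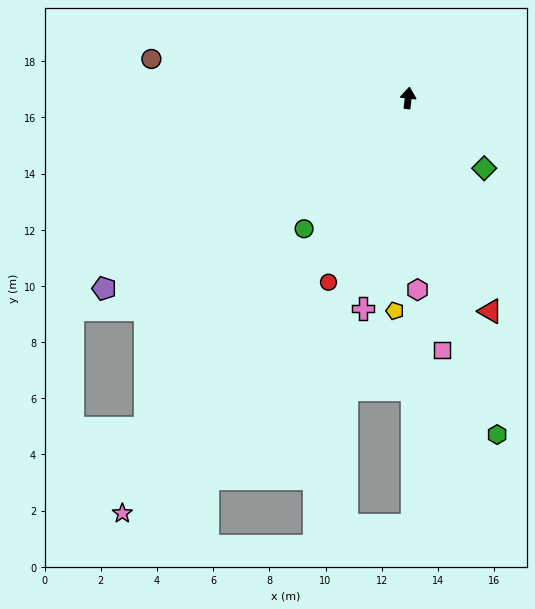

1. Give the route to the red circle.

turn left 163°, forward 7.1 m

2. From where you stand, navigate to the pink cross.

turn left 174°, forward 7.7 m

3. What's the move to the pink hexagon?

turn right 171°, forward 6.8 m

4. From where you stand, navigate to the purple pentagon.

turn left 129°, forward 12.8 m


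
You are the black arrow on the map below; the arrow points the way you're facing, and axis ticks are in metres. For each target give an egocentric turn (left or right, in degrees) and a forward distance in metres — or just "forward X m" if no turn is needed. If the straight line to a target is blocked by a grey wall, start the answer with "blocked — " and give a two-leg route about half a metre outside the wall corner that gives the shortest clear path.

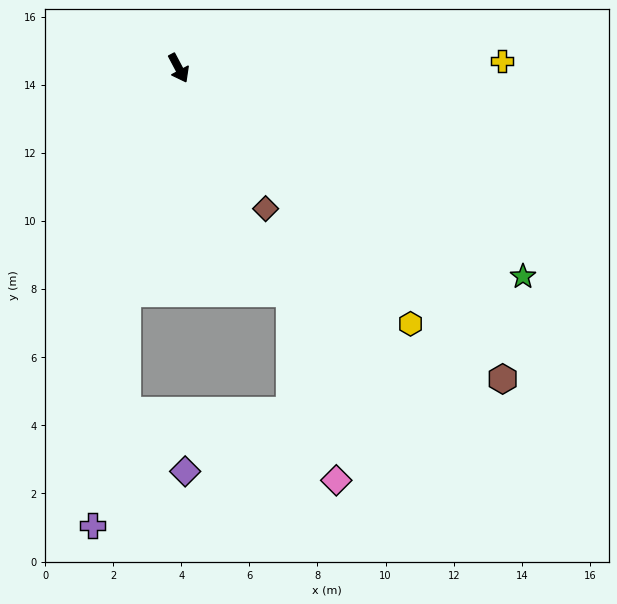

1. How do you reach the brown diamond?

turn left 4°, forward 4.9 m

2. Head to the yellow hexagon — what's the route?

turn left 14°, forward 10.1 m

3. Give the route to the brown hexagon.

turn left 18°, forward 13.2 m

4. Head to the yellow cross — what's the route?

turn left 63°, forward 9.5 m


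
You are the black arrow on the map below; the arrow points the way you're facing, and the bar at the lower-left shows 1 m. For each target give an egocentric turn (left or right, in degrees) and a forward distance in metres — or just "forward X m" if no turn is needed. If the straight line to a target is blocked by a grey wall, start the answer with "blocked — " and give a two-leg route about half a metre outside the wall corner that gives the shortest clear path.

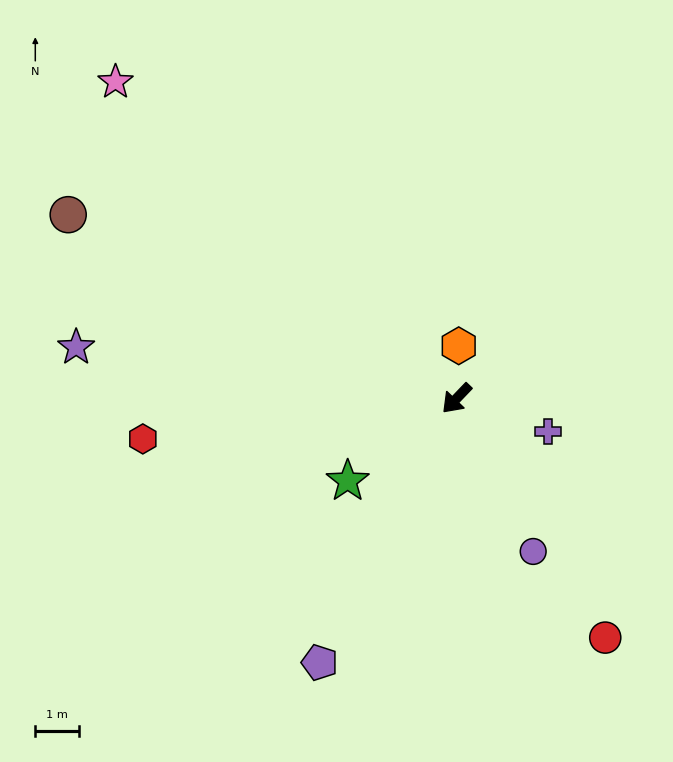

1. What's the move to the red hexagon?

turn right 39°, forward 7.2 m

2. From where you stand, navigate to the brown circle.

turn right 72°, forward 9.8 m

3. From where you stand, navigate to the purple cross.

turn left 114°, forward 2.2 m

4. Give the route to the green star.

turn right 9°, forward 3.1 m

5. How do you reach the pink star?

turn right 89°, forward 10.7 m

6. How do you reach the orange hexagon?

turn right 139°, forward 1.2 m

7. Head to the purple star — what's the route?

turn right 54°, forward 8.8 m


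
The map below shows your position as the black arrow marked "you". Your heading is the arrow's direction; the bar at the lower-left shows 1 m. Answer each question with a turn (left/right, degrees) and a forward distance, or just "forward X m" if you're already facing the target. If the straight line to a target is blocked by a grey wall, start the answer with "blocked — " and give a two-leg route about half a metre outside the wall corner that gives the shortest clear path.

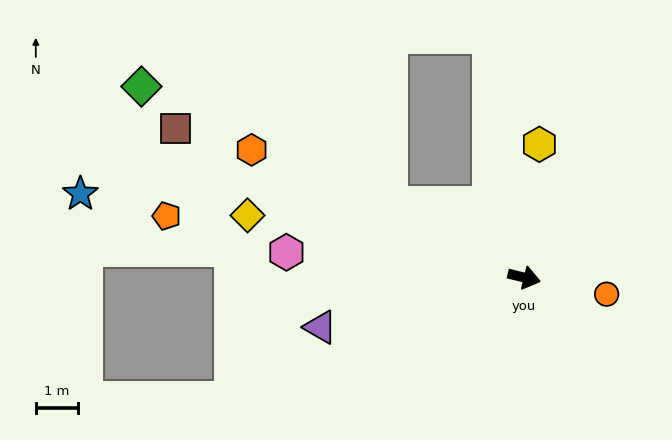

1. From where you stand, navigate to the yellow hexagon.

turn left 97°, forward 3.2 m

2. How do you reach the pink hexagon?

turn right 172°, forward 5.7 m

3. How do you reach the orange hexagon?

turn left 169°, forward 7.1 m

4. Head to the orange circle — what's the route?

turn left 2°, forward 2.0 m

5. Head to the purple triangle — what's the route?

turn right 153°, forward 5.0 m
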